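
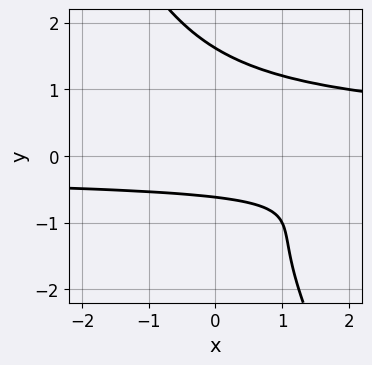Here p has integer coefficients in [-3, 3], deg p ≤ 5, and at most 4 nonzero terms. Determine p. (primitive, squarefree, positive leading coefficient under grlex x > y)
2*x*y^3 + y^4 - 3*y - 2

(a) deg p = 4.
(b) From the visible intercepts: it misses every integer gridline on the x-axis.
(c) Together with the visible shape, these determine p as stated.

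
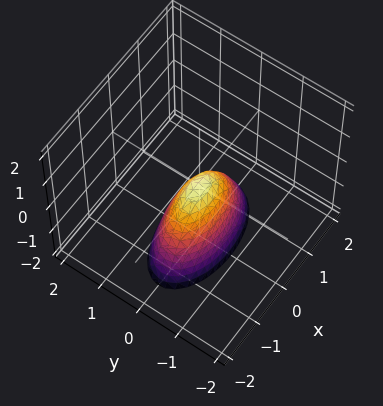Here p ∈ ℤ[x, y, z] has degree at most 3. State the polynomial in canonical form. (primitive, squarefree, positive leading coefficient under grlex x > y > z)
First, deg p = 2. A single bowl opening along one axis; a quadric.
Next, symmetries: it's symmetric under y → −y, forcing even powers of y; the x ↦ −x reflection is a symmetry, so x appears only in even powers.
Then, from the axis intercepts and sections: one z-axis crossing is at z = 0; it crosses the y-axis at the gridline y = 0; it meets the x-axis at x = 0 (among the integer gridlines).
Finally, together with the visible shape, these determine p as stated.

x^2 + 3*y^2 + z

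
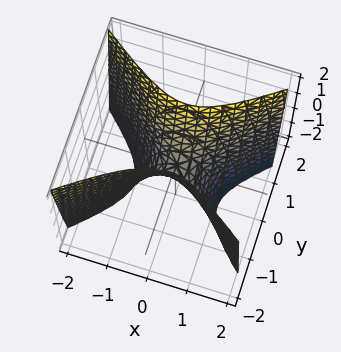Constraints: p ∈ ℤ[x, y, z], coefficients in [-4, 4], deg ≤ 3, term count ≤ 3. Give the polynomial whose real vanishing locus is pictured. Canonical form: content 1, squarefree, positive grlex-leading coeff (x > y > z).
2*x^2 - 3*y^2 + z

1. deg p = 2. A saddle surface; a quadric.
2. Symmetries: mirror symmetry y ↦ −y ⇒ only even powers of y; mirror symmetry x ↦ −x ⇒ only even powers of x.
3. From the axis intercepts and sections: it meets the y-axis at y = 0 (among the integer gridlines); it meets the x-axis at x = 0 (among the integer gridlines).
4. Putting this together gives p.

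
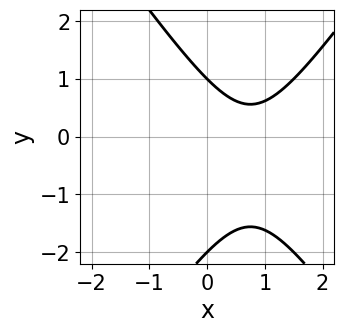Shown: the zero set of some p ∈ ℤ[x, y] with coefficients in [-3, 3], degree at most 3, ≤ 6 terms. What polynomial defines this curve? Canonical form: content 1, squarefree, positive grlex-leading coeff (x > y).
Degree: no degree-1 curve has this shape, so deg p = 2.
Observable constraints: the curve avoids every integer x-axis point in the box; the y-axis gridline crossings are at y ∈ {-2, 1}.
These observations pin down the coefficients.

2*x^2 - y^2 - 3*x - y + 2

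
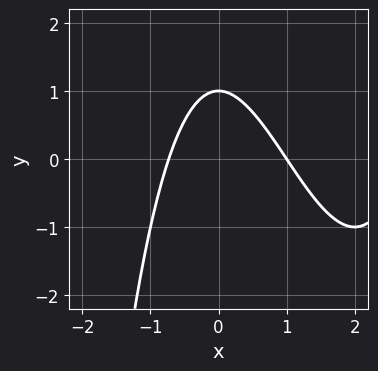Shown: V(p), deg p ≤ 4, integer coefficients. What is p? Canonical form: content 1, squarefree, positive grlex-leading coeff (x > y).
The degree is 3 — a generic line meets the curve in up to 3 points.
Reading off the gridlines: it meets the y-axis at y = 1 (among the integer gridlines); it meets the x-axis at x = 1 (among the integer gridlines).
The integer polynomial consistent with all of this is the stated p.

x^3 - 3*x^2 - 2*y + 2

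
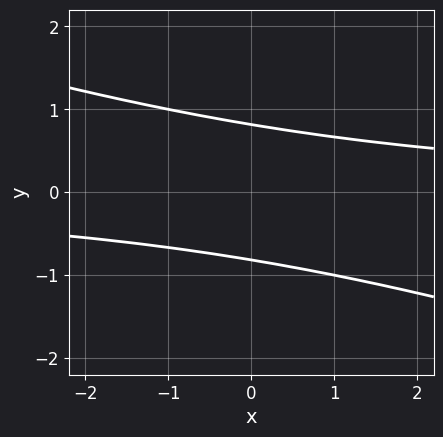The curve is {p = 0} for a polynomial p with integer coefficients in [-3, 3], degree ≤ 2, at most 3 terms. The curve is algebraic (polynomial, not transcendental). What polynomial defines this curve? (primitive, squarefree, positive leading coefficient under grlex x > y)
x*y + 3*y^2 - 2

Degree: a generic line meets the curve in up to 2 points, so deg p = 2.
Checking where it meets the axes: it misses every integer gridline on the x-axis.
Putting this together gives p.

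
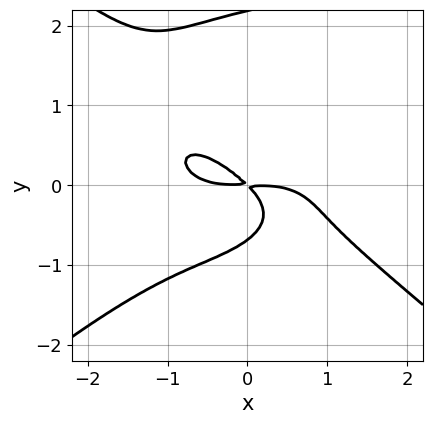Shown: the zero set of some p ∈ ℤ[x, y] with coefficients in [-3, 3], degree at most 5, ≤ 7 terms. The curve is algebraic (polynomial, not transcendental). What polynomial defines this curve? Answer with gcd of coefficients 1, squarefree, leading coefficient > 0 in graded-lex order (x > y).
(a) Degree: a generic line meets the curve in up to 4 points, so deg p = 4.
(b) Solving for integer coefficients yields p as stated.

x^4 - 2*y^4 + 3*y^3 + 3*x*y + 3*y^2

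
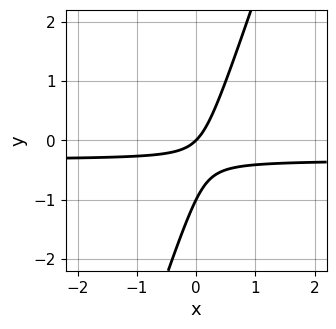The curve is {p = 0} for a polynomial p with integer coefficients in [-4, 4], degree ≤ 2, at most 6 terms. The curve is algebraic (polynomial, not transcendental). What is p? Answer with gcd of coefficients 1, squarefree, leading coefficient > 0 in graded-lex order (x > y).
(a) Degree: the shape is more complex than any degree-1 curve, so deg p = 2.
(b) Against the integer gridlines: it meets the x-axis at x = 0 (among the integer gridlines); among the integer gridlines, it crosses the y-axis at y ∈ {-1, 0}.
(c) Solving for integer coefficients yields p as stated.

3*x*y - y^2 + x - y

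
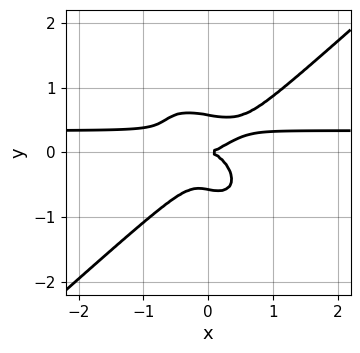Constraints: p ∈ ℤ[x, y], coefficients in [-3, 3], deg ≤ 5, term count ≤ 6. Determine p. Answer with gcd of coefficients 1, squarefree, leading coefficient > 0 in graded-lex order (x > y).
The degree is 4 — no degree-3 curve has this shape.
From the axis intercepts and sections: it meets the x-axis at x = 0 (among the integer gridlines); one y-axis crossing is at y = 0.
These observations pin down the coefficients.

3*x^3*y - x*y^3 - 3*y^4 - x^3 + y^2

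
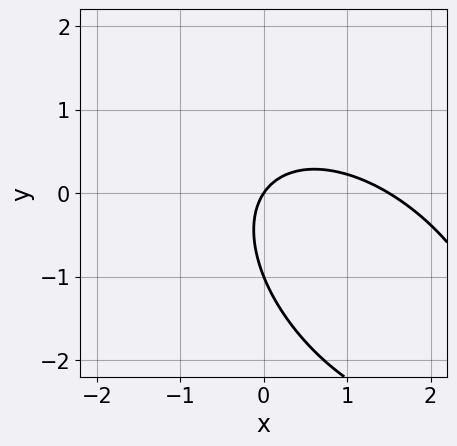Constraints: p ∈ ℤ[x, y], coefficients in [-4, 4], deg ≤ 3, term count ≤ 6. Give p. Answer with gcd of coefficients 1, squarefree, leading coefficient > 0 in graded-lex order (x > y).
The degree is 2 — a generic line meets the curve in up to 2 points.
From the visible intercepts: the y-axis gridline crossings are at y ∈ {-1, 0}; it crosses the x-axis at the gridline x = 0.
Putting this together gives p.

2*x^2 + 2*x*y + 2*y^2 - 3*x + 2*y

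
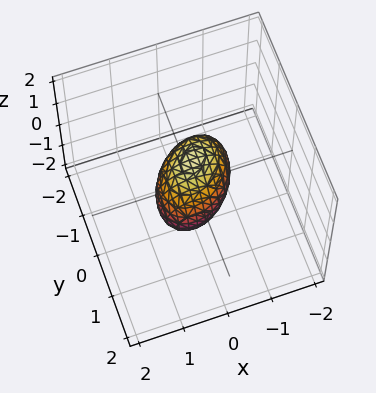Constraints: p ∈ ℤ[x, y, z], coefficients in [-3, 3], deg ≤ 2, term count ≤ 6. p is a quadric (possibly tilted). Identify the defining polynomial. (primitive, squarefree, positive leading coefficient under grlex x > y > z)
3*x^2 - 2*x*y + 3*y^2 + y*z + 3*z^2 - 2

deg p = 2. A generic line meets the surface in up to 2 points.
Putting this together gives p.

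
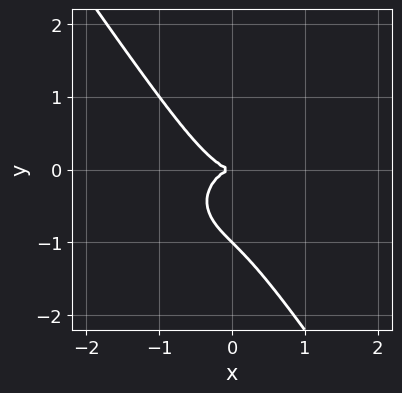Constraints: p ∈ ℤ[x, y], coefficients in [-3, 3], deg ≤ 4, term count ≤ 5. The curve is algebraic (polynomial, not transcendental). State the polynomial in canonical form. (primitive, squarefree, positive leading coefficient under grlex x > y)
1. The degree is 3 — no degree-2 curve has this shape.
2. From the visible intercepts: the y-axis gridline crossings are at y ∈ {-1, 0}; one x-axis crossing is at x = 0.
3. Putting this together gives p.

x^3 + x*y^2 + y^3 + y^2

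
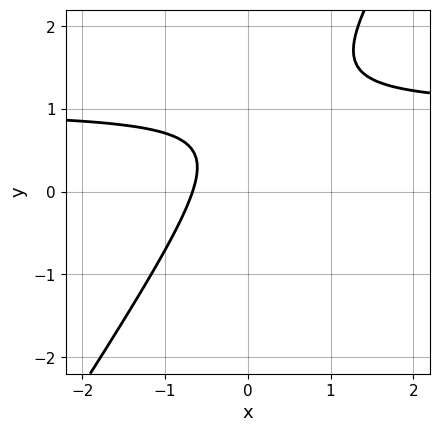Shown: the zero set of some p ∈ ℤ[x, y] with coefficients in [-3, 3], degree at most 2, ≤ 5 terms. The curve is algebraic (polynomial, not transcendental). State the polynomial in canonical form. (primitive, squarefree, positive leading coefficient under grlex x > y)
3*x*y - 2*y^2 - 3*x + 3*y - 2

1. The degree is 2 — a generic line meets the curve in up to 2 points.
2. Observable constraints: the curve avoids every integer y-axis point in the box.
3. Matching integer coefficients to the picture gives p.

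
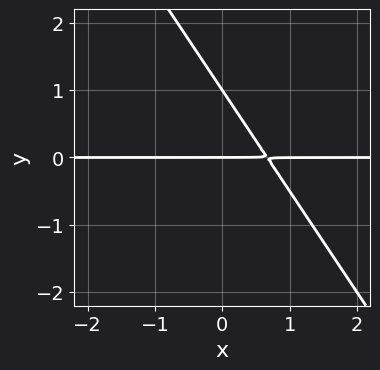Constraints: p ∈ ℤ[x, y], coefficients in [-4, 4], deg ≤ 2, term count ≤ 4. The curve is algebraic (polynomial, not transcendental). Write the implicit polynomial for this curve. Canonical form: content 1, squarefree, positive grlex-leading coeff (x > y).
3*x*y + 2*y^2 - 2*y

First, deg p = 2. A generic line meets the curve in up to 2 points.
Next, observable constraints: every point of the x-axis in the box is on the curve; among the integer gridlines, it crosses the y-axis at y ∈ {0, 1}.
Finally, these observations pin down the coefficients.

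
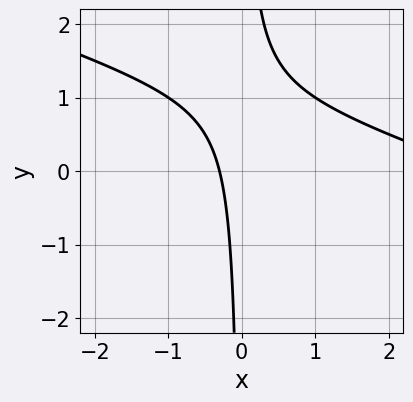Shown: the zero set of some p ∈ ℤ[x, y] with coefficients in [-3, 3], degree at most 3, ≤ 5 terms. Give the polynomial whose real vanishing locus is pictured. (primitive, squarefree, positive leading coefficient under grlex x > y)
x^2 + 3*x*y - 3*x - 1

(a) Degree: no degree-1 curve has this shape, so deg p = 2.
(b) Observable constraints: no y-intercept at any integer in the box.
(c) Together with the visible shape, these determine p as stated.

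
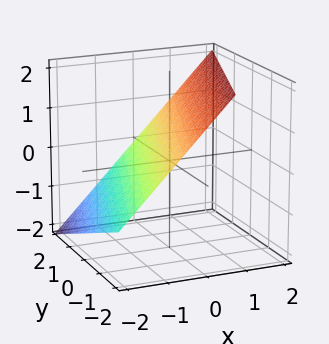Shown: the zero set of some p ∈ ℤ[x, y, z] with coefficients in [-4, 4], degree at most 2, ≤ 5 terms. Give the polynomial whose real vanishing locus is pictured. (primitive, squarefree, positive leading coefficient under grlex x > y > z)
3*x - y - 3*z + 2

The degree is 1 — the surface is flat (a plane).
Against the integer gridlines: it meets the y-axis at y = 2 (among the integer gridlines).
The integer polynomial consistent with all of this is the stated p.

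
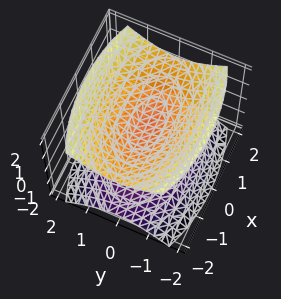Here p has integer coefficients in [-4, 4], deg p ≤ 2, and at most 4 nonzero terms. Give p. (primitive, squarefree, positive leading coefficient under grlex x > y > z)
1. I count 2 distinct pieces. They look like related sheets of one shape, so recover p as a whole.
2. The degree is 2 — two sheets facing apart; a quadric.
3. Symmetries: mirror symmetry z ↦ −z ⇒ only even powers of z; mirror symmetry y ↦ −y ⇒ only even powers of y; the x ↦ −x reflection is a symmetry, so x appears only in even powers.
4. From the axis intercepts and sections: the surface avoids every integer x-axis point in the box; the surface avoids every integer y-axis point in the box.
5. Solving for integer coefficients yields p as stated.

x^2 + 3*y^2 - 3*z^2 + 1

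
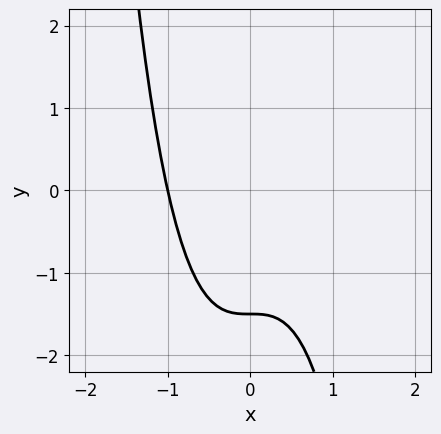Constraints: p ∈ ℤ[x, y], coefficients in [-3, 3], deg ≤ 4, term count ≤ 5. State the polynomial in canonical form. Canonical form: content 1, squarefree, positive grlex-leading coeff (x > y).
3*x^3 + 2*y + 3

Degree: the shape is more complex than any degree-2 curve, so deg p = 3.
Reading off the gridlines: it meets the x-axis at x = -1 (among the integer gridlines).
Putting this together gives p.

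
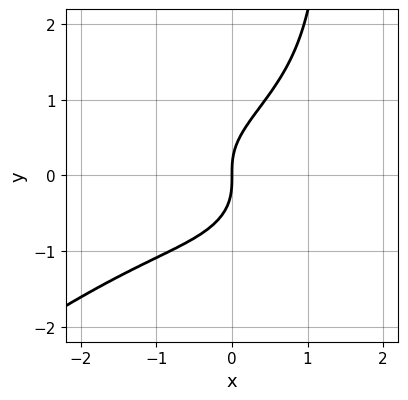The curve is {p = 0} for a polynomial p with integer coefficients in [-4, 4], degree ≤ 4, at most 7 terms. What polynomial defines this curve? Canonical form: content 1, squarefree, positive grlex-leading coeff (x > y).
x^3*y - 2*x*y^3 - 2*x*y^2 + 3*y^3 - 3*x

(a) deg p = 4. A generic line meets the curve in up to 4 points.
(b) Against the integer gridlines: it meets the y-axis at y = 0 (among the integer gridlines); it crosses the x-axis at the gridline x = 0.
(c) The integer polynomial consistent with all of this is the stated p.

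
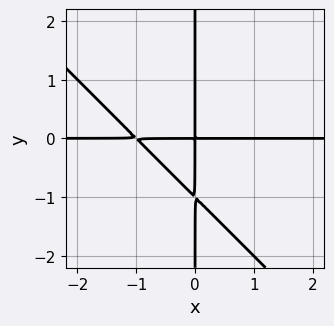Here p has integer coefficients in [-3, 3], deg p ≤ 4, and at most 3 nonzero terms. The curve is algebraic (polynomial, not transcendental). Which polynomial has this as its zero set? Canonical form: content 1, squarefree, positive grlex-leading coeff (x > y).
The degree is 3 — no degree-2 curve has this shape.
Checking where it meets the axes: the visible y-axis segment lies entirely on the curve; every point of the x-axis in the box is on the curve.
These observations pin down the coefficients.

x^2*y + x*y^2 + x*y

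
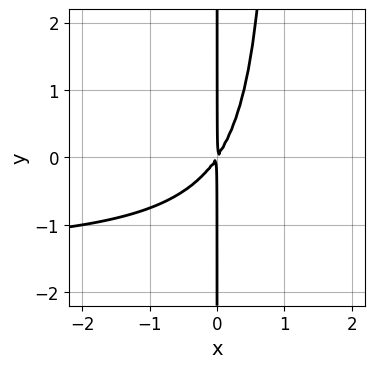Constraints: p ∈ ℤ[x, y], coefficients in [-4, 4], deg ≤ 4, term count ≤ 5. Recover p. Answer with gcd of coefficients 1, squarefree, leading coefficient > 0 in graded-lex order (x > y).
2*x^2*y + 3*x^2 - 2*x*y

First, degree: the shape is more complex than any degree-2 curve, so deg p = 3.
Next, against the integer gridlines: every point of the y-axis in the box is on the curve.
Finally, assembling these constraints gives the stated polynomial.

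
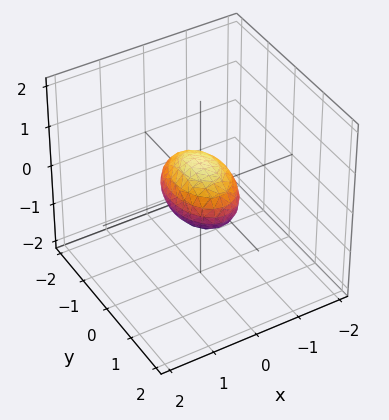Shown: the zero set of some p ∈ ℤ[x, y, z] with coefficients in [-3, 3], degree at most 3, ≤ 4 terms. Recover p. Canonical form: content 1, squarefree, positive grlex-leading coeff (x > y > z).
2*x^2 + y^2 + 2*z^2 - 1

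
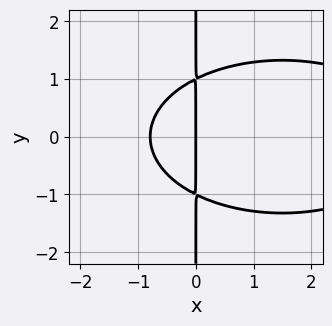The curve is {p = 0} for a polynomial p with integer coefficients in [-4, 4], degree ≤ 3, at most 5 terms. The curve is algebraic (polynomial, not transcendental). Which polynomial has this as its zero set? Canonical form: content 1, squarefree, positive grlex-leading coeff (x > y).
x^3 + 3*x*y^2 - 3*x^2 - 3*x

The degree is 3 — a generic line meets the curve in up to 3 points.
Symmetries: it's symmetric under y → −y, forcing even powers of y.
Checking where it meets the axes: the visible y-axis segment lies entirely on the curve; it crosses the x-axis at the gridline x = 0.
Matching integer coefficients to the picture gives p.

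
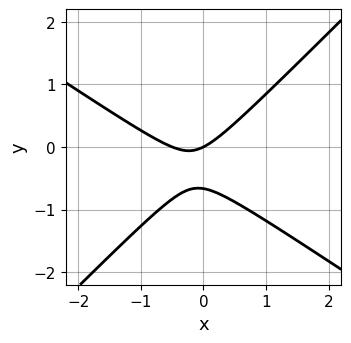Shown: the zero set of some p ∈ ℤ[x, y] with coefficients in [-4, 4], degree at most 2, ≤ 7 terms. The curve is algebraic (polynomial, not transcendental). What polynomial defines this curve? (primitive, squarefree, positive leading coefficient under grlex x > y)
2*x^2 + x*y - 3*y^2 + x - 2*y

The degree is 2 — no degree-1 curve has this shape.
Checking where it meets the axes: it crosses the y-axis at the gridline y = 0; it crosses the x-axis at the gridline x = 0.
Fitting integer coefficients to these (and the overall shape) gives p.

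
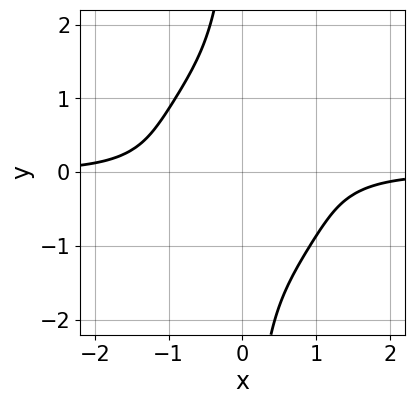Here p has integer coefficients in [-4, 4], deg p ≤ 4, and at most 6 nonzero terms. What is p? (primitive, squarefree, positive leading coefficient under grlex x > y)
First, the degree is 4 — the shape is more complex than any degree-3 curve.
Next, against the integer gridlines: it misses every integer gridline on the y-axis; the curve avoids every integer x-axis point in the box.
Finally, the integer polynomial consistent with all of this is the stated p.

3*x^3*y + 3*x*y^3 + 2*y^2 + 3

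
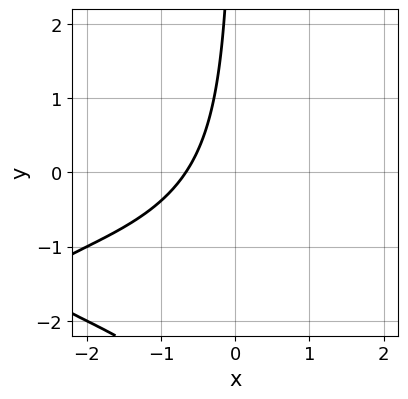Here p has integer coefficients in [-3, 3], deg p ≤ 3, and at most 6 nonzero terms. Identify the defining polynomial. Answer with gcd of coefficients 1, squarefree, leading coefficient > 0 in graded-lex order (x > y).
x*y^2 + 3*x*y + 3*x + 2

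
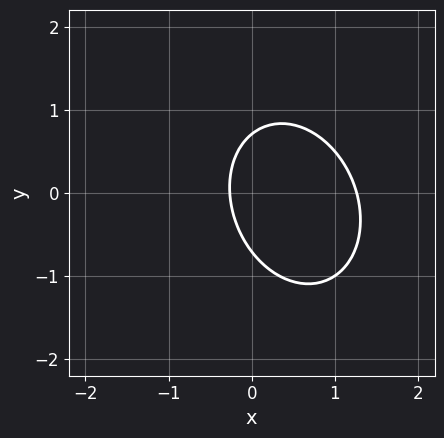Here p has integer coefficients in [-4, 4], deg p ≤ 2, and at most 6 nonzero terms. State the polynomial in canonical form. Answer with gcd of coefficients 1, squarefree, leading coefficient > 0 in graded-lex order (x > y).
(a) deg p = 2. A generic line meets the curve in up to 2 points.
(b) Matching integer coefficients to the picture gives p.

3*x^2 + x*y + 2*y^2 - 3*x - 1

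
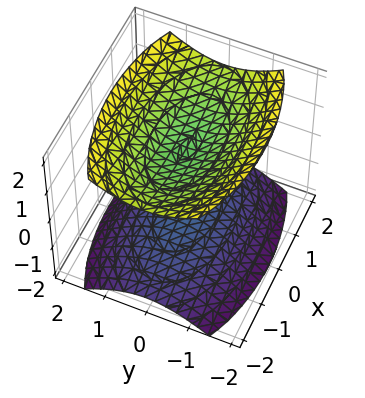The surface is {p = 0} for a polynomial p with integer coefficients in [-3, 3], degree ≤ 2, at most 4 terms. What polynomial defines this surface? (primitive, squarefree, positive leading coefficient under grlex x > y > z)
(a) I count 2 distinct pieces. They look like related sheets of one shape, so recover p as a whole.
(b) The degree is 2 — two separate bowl-shaped sheets opening away from each other; a quadric.
(c) Symmetries: mirror symmetry z ↦ −z ⇒ only even powers of z; mirror symmetry y ↦ −y ⇒ only even powers of y; the x ↦ −x reflection is a symmetry, so x appears only in even powers.
(d) From the axis intercepts and sections: no x-intercept at any integer in the box; the surface avoids every integer y-axis point in the box; the z-axis gridline crossings are at z ∈ {-1, 1}.
(e) Solving for integer coefficients yields p as stated.

x^2 + 3*y^2 - 3*z^2 + 3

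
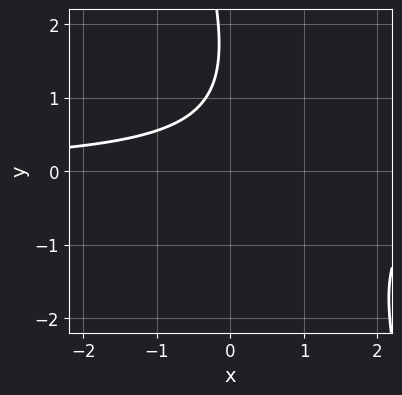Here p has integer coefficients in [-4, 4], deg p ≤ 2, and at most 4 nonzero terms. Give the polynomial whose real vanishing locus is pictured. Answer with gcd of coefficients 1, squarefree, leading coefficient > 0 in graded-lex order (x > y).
(a) deg p = 2.
(b) Observable constraints: the curve avoids every integer y-axis point in the box; it misses every integer gridline on the x-axis.
(c) The integer polynomial consistent with all of this is the stated p.

3*x*y + y^2 - 3*y + 3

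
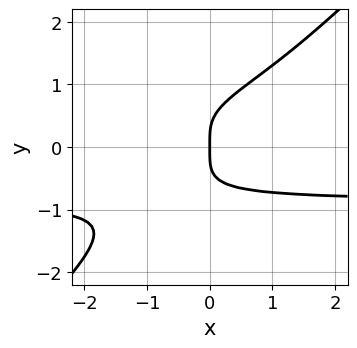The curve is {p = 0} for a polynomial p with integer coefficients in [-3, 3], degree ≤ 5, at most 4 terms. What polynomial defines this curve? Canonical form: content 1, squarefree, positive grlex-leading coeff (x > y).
3*x*y^3 - 3*y^4 + 2*x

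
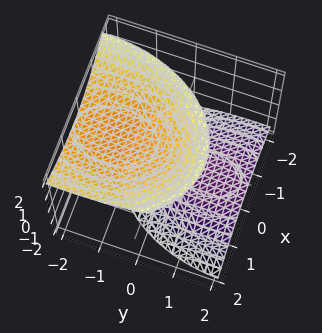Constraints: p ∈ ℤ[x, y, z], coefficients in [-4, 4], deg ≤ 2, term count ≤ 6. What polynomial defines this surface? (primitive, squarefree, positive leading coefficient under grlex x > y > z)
2*x^2 - x*z + y^2 + 2*y*z - 2*z^2 + 3

First, the picture has 2 separate pieces.
Then, the degree is 2 — the shape is more complex than any degree-1 surface.
Next, checking where it meets the axes: no x-intercept at any integer in the box; it misses every integer gridline on the y-axis.
Finally, the integer polynomial consistent with all of this is the stated p.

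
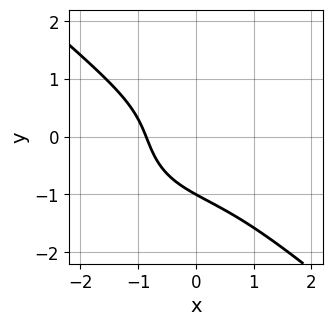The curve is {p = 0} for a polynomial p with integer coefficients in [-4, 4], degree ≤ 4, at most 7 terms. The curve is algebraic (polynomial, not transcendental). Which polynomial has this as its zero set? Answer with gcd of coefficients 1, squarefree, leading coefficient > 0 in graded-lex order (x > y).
2*x^3 + 3*y^3 - 3*x*y + 2*x + 3

(a) The degree is 3 — no degree-2 curve has this shape.
(b) Observable constraints: one y-axis crossing is at y = -1.
(c) The integer polynomial consistent with all of this is the stated p.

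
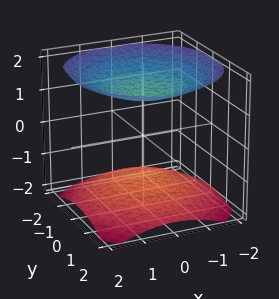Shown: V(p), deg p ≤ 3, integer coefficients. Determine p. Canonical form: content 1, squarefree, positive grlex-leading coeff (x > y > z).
x^2 + y^2 - 2*z^2 + 3

The picture has 2 separate pieces. Treating them together as one polynomial.
Degree: two separate bowl-shaped sheets opening away from each other; a quadric, so deg p = 2.
Symmetries: the z ↦ −z reflection is a symmetry, so z appears only in even powers; the z-axis is an axis of rotation, so x and y enter only as x² + y².
Checking where it meets the axes: no y-intercept at any integer in the box; no x-intercept at any integer in the box.
Matching integer coefficients to the picture gives p.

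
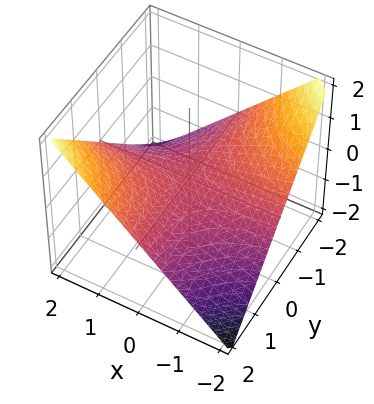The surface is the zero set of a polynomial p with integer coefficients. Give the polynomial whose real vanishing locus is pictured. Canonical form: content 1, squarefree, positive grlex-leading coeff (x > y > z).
x*y - 2*z

(a) Degree: a hyperbolic paraboloid; a quadric, so deg p = 2.
(b) Checking where it meets the axes: it crosses the z-axis at the gridline z = 0; the visible x-axis segment lies entirely on the surface.
(c) Matching integer coefficients to the picture gives p.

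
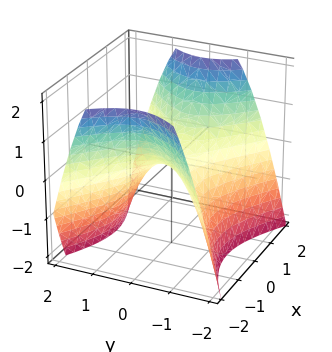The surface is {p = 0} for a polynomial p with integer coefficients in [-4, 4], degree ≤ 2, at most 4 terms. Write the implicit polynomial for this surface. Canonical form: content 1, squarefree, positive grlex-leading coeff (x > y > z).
(a) The degree is 2 — a hyperbolic paraboloid; a quadric.
(b) Symmetries: mirror symmetry y ↦ −y ⇒ only even powers of y; mirror symmetry x ↦ −x ⇒ only even powers of x.
(c) Checking where it meets the axes: one y-axis crossing is at y = 0; one x-axis crossing is at x = 0; it meets the z-axis at z = 0 (among the integer gridlines).
(d) Assembling these constraints gives the stated polynomial.

2*x^2 - 3*y^2 - 3*z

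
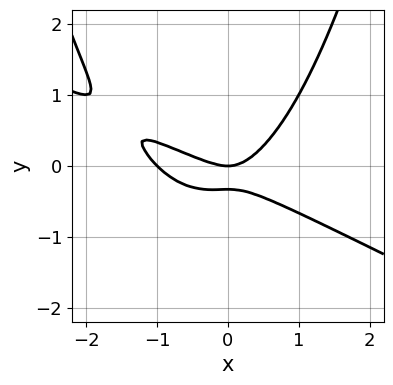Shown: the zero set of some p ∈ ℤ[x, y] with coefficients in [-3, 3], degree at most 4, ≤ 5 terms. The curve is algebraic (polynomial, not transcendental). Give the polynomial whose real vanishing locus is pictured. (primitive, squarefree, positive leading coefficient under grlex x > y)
deg p = 3. The shape is more complex than any degree-2 curve.
From the axis intercepts and sections: it meets the y-axis at y = 0 (among the integer gridlines); among the integer gridlines, it crosses the x-axis at x ∈ {-1, 0}.
The integer polynomial consistent with all of this is the stated p.

x^3 + 2*x^2*y + x^2 - 3*y^2 - y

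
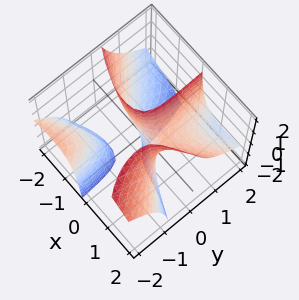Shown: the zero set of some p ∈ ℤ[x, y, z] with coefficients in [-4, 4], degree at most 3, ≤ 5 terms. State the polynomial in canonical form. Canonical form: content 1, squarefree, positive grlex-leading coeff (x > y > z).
There are 2 components.
deg p = 3.
Observable constraints: every point of the z-axis in the box is on the surface; it meets the y-axis at y = 0 (among the integer gridlines); it meets the x-axis at x = 0 (among the integer gridlines).
Together with the visible shape, these determine p as stated.

x^3 - 2*x*y^2 - 3*x*y*z - x*z + 2*y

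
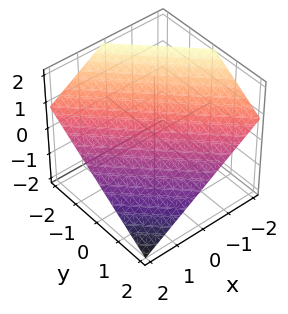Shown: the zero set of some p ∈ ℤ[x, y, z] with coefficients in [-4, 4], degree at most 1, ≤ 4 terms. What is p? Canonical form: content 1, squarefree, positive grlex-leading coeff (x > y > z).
2*x + 2*y + 3*z - 2

The degree is 1 — the surface is flat (a plane).
Checking where it meets the axes: it crosses the y-axis at the gridline y = 1; it meets the x-axis at x = 1 (among the integer gridlines).
Matching integer coefficients to the picture gives p.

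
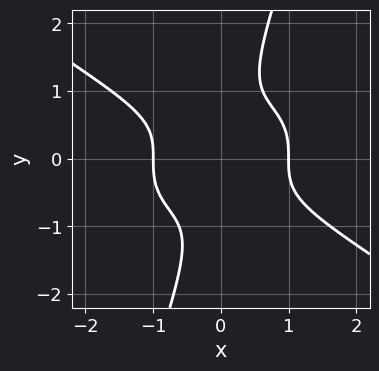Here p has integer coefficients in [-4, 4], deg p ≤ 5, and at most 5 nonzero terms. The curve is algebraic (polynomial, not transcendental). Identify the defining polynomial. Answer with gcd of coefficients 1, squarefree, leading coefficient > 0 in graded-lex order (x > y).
First, deg p = 4.
Then, from the visible intercepts: no y-intercept at any integer in the box; the x-axis gridline crossings are at x ∈ {-1, 1}.
Finally, together with the visible shape, these determine p as stated.

x^4 + 3*x*y^3 - y^4 - 1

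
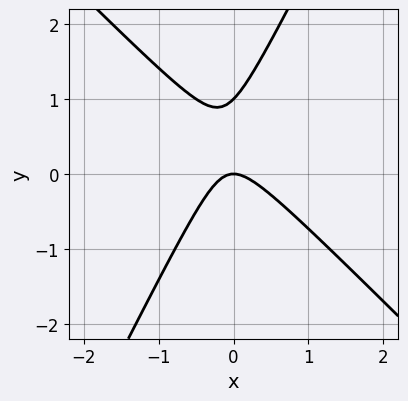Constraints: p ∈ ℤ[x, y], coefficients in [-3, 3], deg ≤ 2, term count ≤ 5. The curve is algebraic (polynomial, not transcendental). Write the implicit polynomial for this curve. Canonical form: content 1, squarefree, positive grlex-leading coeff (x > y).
1. The degree is 2 — a generic line meets the curve in up to 2 points.
2. Observable constraints: it crosses the x-axis at the gridline x = 0; among the integer gridlines, it crosses the y-axis at y ∈ {0, 1}.
3. The integer polynomial consistent with all of this is the stated p.

2*x^2 + x*y - y^2 + y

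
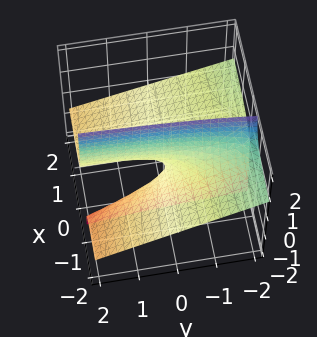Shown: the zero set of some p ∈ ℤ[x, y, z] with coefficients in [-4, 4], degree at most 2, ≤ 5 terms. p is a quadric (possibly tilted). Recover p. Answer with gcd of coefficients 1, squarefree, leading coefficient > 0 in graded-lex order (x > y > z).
x*y + 3*x*z + z

(a) Degree: a generic line meets the surface in up to 2 points, so deg p = 2.
(b) Observable constraints: one z-axis crossing is at z = 0; the visible y-axis segment lies entirely on the surface.
(c) Assembling these constraints gives the stated polynomial. Check: (1, 0, 0) on the x-axis lies on the surface, and p(1, 0, 0) = 0. ✓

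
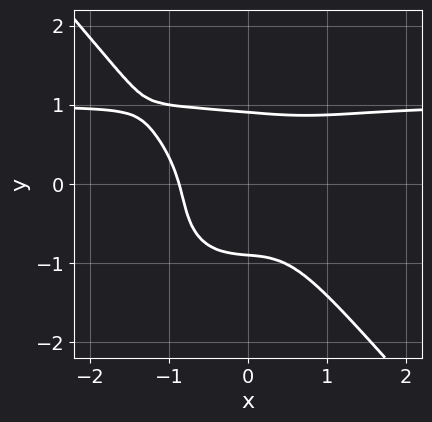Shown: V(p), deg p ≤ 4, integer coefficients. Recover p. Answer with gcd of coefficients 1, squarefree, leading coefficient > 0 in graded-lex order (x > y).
(a) Degree: no degree-3 curve has this shape, so deg p = 4.
(b) Solving for integer coefficients yields p as stated.

3*x^3*y + x*y^3 + 3*y^4 - 3*x^3 - 2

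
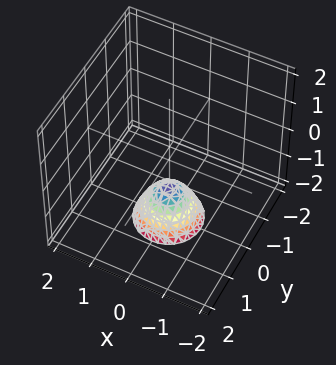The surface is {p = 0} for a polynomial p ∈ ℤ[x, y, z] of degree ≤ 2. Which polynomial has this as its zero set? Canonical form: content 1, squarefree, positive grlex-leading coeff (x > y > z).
3*x^2 + 3*y^2 + 2*z + 2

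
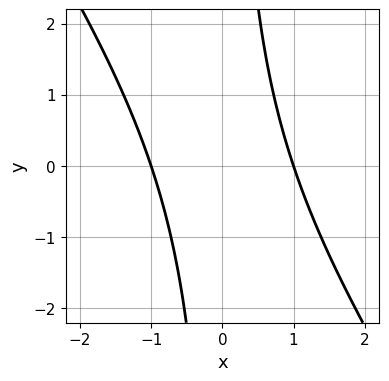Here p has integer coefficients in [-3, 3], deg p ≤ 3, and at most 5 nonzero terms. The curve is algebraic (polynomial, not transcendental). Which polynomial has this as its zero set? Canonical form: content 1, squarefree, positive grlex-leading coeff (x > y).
First, the degree is 2 — the shape is more complex than any degree-1 curve.
Next, observable constraints: the curve avoids every integer y-axis point in the box; the x-axis gridline crossings are at x ∈ {-1, 1}.
Finally, assembling these constraints gives the stated polynomial.

3*x^2 + 2*x*y - 3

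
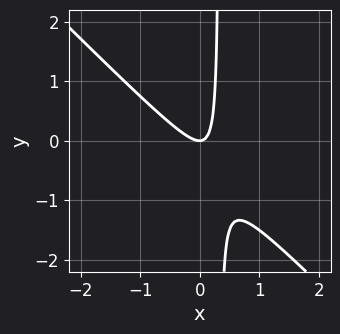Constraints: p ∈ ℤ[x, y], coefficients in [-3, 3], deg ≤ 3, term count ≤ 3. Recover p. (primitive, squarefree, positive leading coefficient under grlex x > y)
3*x^2 + 3*x*y - y

(a) Degree: no degree-1 curve has this shape, so deg p = 2.
(b) Against the integer gridlines: it meets the x-axis at x = 0 (among the integer gridlines); it meets the y-axis at y = 0 (among the integer gridlines).
(c) Solving for integer coefficients yields p as stated.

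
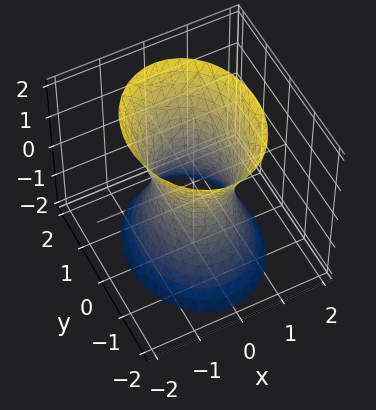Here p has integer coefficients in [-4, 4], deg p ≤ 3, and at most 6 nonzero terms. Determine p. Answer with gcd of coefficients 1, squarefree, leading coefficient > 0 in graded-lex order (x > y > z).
First, the degree is 2 — an hourglass — one-sheet hyperboloid; a quadric.
Next, symmetries: it's symmetric under z → −z, forcing even powers of z; the x ↦ −x reflection is a symmetry, so x appears only in even powers; the y ↦ −y reflection is a symmetry, so y appears only in even powers.
Then, from the axis intercepts and sections: the y-axis gridline crossings are at y ∈ {-1, 1}; no z-intercept at any integer in the box.
Finally, solving for integer coefficients yields p as stated.

3*x^2 + 2*y^2 - z^2 - 2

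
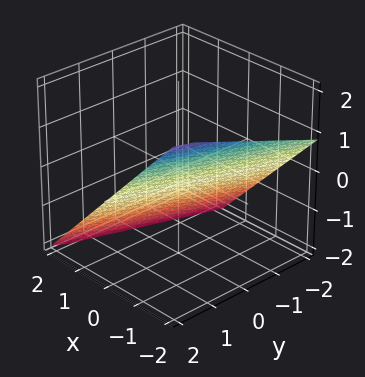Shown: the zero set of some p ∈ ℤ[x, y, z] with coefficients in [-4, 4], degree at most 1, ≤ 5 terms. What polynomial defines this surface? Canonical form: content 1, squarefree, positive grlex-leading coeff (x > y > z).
3*x - y + 3*z + 2

deg p = 1. The surface is flat (a plane).
Against the integer gridlines: it meets the y-axis at y = 2 (among the integer gridlines).
Putting this together gives p.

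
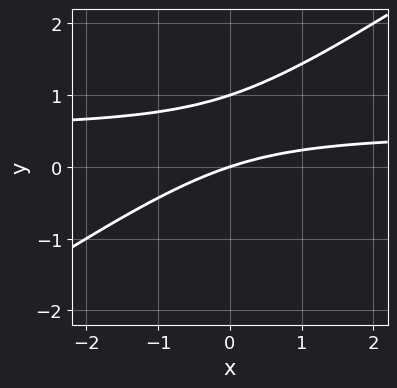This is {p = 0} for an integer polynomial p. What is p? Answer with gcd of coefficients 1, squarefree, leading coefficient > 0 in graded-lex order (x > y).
First, degree: the shape is more complex than any degree-1 curve, so deg p = 2.
Then, from the visible intercepts: the y-axis gridline crossings are at y ∈ {0, 1}; it crosses the x-axis at the gridline x = 0.
Finally, fitting integer coefficients to these (and the overall shape) gives p.

2*x*y - 3*y^2 - x + 3*y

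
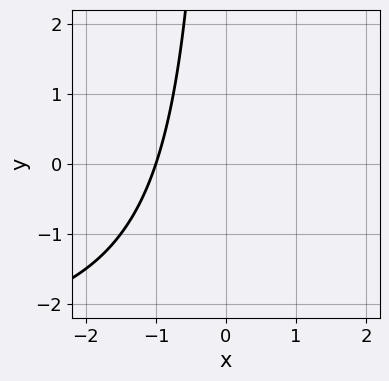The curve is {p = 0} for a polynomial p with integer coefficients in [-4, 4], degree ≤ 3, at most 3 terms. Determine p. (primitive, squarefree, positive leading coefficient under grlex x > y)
First, deg p = 2. A generic line meets the curve in up to 2 points.
Next, observable constraints: one x-axis crossing is at x = -1; it misses every integer gridline on the y-axis.
Finally, these observations pin down the coefficients.

x*y + 3*x + 3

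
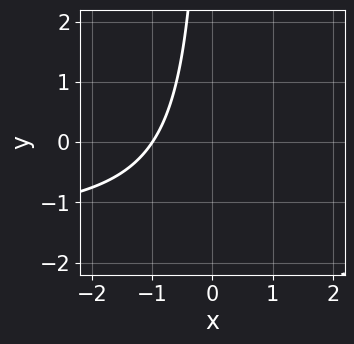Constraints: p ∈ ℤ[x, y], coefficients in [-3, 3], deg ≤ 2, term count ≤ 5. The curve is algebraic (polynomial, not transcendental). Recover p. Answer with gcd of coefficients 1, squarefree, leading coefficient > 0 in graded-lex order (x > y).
1. Degree: a generic line meets the curve in up to 2 points, so deg p = 2.
2. Checking where it meets the axes: one x-axis crossing is at x = -1; the curve avoids every integer y-axis point in the box.
3. Putting this together gives p.

2*x*y + 3*x + 3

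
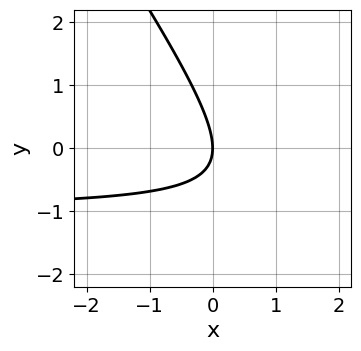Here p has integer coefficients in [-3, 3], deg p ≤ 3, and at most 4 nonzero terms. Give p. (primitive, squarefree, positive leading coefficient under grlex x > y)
1. deg p = 2. The shape is more complex than any degree-1 curve.
2. From the axis intercepts and sections: it crosses the x-axis at the gridline x = 0; it meets the y-axis at y = 0 (among the integer gridlines).
3. Assembling these constraints gives the stated polynomial.

3*x*y + 2*y^2 + 3*x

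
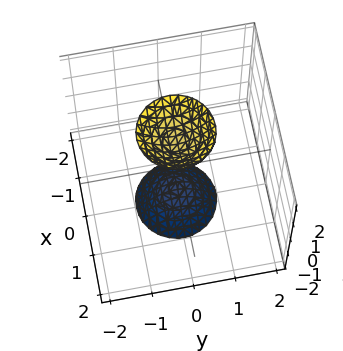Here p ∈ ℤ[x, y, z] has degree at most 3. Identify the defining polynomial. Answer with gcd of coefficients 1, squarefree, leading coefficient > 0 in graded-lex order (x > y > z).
3*x^2 + 3*y^2 - z^2 + 2

I count 2 distinct pieces. Treating them together as one polynomial.
Degree: two sheets facing apart; a quadric, so deg p = 2.
Symmetries: rotational symmetry about the z-axis ⇒ p depends on x, y only through x² + y²; mirror symmetry z ↦ −z ⇒ only even powers of z.
Reading off the gridlines: it misses every integer gridline on the x-axis; the surface avoids every integer y-axis point in the box; a circular section at z = -2 has radius between 0 and 1.
Putting this together gives p.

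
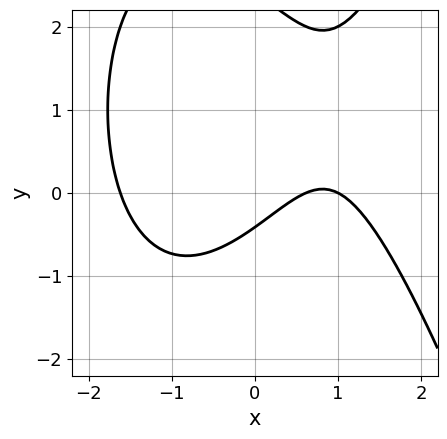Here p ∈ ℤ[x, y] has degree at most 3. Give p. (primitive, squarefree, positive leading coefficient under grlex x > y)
x^3 - y^2 - 2*x + 2*y + 1

deg p = 3. The shape is more complex than any degree-2 curve.
From the visible intercepts: one x-axis crossing is at x = 1.
Fitting integer coefficients to these (and the overall shape) gives p.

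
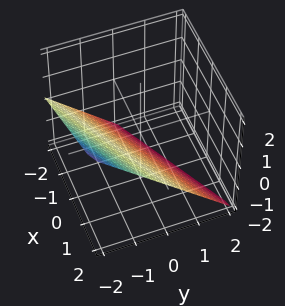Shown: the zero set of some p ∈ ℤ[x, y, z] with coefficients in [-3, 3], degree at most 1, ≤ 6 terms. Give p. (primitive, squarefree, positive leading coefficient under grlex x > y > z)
1. The degree is 1 — the surface is flat (a plane).
2. Observable constraints: one x-axis crossing is at x = 2; it crosses the y-axis at the gridline y = -1.
3. Putting this together gives p.

x - 2*y - 2*z - 2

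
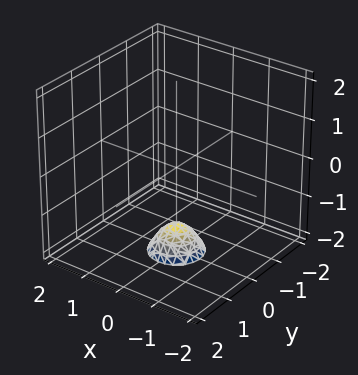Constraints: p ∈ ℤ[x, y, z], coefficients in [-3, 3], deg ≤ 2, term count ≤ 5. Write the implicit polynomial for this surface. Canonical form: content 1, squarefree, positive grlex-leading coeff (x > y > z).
3*x^2 + 3*y^2 + 2*z + 3

1. The degree is 2 — a generic line meets the surface in up to 2 points.
2. Symmetries: the z-axis is an axis of rotation, so x and y enter only as x² + y².
3. Reading off the gridlines: a circular section at z = -2 has radius between 0 and 1; the surface avoids every integer y-axis point in the box; it misses every integer gridline on the x-axis.
4. Assembling these constraints gives the stated polynomial.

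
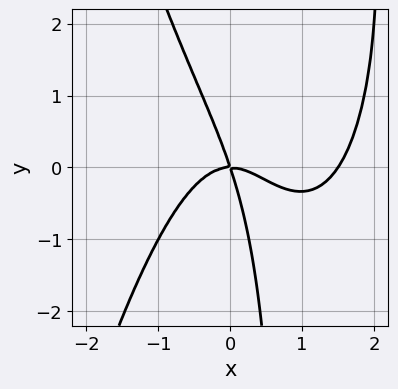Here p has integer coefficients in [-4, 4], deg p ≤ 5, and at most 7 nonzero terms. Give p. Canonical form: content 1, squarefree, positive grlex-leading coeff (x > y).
First, deg p = 4.
Then, from the visible intercepts: it crosses the y-axis at the gridline y = 0; it crosses the x-axis at the gridline x = 0.
Finally, solving for integer coefficients yields p as stated.

2*x^4 - 3*x^3 + x*y^2 - 3*x*y - y^2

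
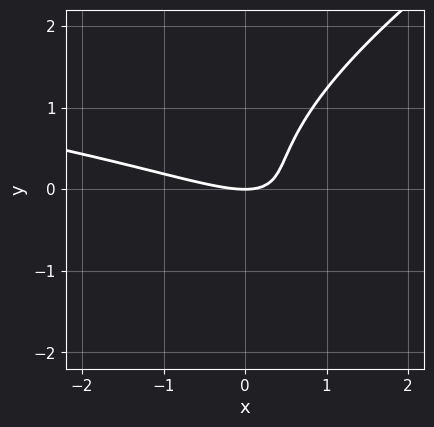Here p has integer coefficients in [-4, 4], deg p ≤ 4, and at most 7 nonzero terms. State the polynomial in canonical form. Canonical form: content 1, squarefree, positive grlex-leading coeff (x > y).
First, the degree is 3 — no degree-2 curve has this shape.
Next, against the integer gridlines: it crosses the x-axis at the gridline x = 0; it crosses the y-axis at the gridline y = 0.
Finally, these observations pin down the coefficients.

x*y^2 - 2*y^3 + x^2 + 3*x*y - 2*y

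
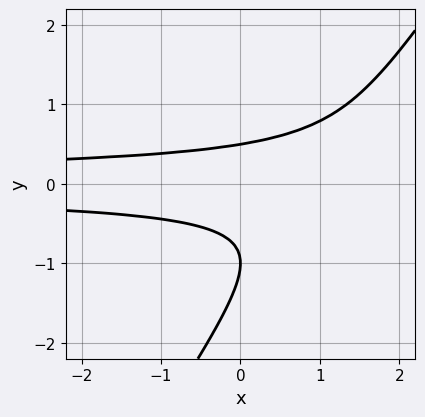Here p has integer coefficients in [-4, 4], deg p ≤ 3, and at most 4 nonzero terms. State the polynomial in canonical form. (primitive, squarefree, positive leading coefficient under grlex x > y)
3*x*y^2 - 2*y^3 - 3*y^2 + 1

1. deg p = 3. A generic line meets the curve in up to 3 points.
2. Reading off the gridlines: it crosses the y-axis at the gridline y = -1; the curve avoids every integer x-axis point in the box.
3. The integer polynomial consistent with all of this is the stated p.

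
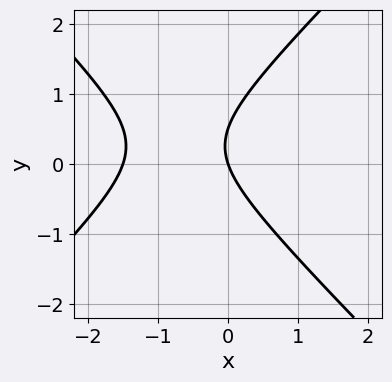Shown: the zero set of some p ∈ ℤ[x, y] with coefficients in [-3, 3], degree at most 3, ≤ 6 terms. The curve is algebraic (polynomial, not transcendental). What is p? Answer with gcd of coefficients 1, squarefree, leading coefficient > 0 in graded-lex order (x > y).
2*x^2 - 2*y^2 + 3*x + y

First, the degree is 2 — a generic line meets the curve in up to 2 points.
Then, reading off the gridlines: one x-axis crossing is at x = 0; it crosses the y-axis at the gridline y = 0.
Finally, fitting integer coefficients to these (and the overall shape) gives p.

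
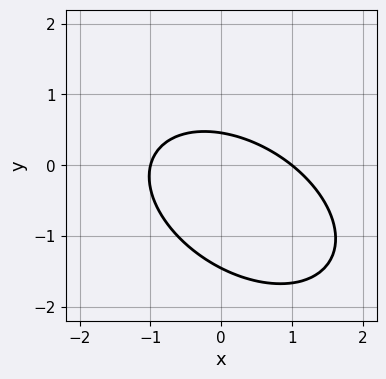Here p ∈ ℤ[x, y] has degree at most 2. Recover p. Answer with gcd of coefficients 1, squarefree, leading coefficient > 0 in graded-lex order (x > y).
2*x^2 + 2*x*y + 3*y^2 + 3*y - 2

(a) deg p = 2.
(b) Checking where it meets the axes: the x-axis gridline crossings are at x ∈ {-1, 1}.
(c) Together with the visible shape, these determine p as stated.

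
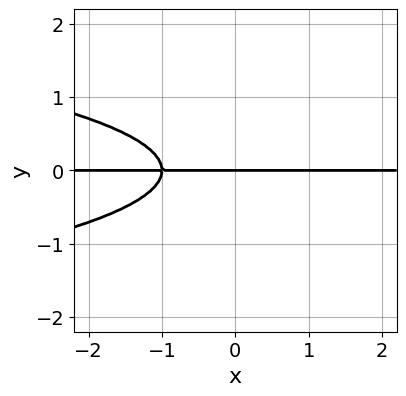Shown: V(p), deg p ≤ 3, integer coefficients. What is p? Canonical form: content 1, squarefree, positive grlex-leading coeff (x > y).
1. Degree: no degree-2 curve has this shape, so deg p = 3.
2. Against the integer gridlines: the visible x-axis segment lies entirely on the curve; one y-axis crossing is at y = 0.
3. Together with the visible shape, these determine p as stated.

2*y^3 + x*y + y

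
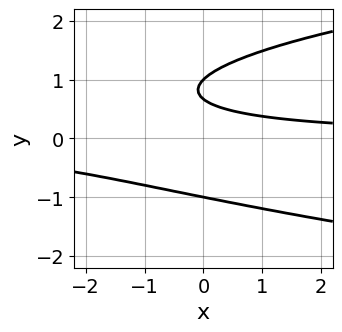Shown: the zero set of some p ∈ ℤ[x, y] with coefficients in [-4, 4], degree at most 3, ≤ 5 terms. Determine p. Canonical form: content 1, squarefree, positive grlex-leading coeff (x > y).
The degree is 3 — the shape is more complex than any degree-2 curve.
From the visible intercepts: the curve avoids every integer x-axis point in the box; among the integer gridlines, it crosses the y-axis at y ∈ {-1, 1}.
Together with the visible shape, these determine p as stated.

3*y^3 - 2*x*y - 2*y^2 - 3*y + 2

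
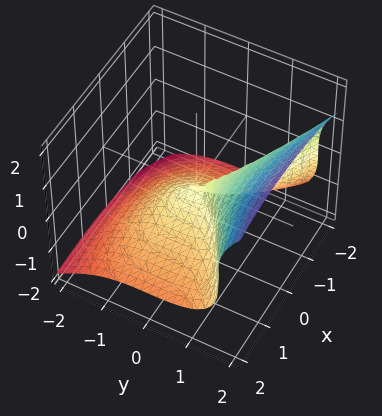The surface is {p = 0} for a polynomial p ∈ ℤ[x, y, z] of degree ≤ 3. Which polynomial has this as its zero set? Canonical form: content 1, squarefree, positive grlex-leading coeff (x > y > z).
x*z^2 + 2*y^3 - 3*z^3 - 2*x^2

1. The degree is 3 — a generic line meets the surface in up to 3 points.
2. From the axis intercepts and sections: one z-axis crossing is at z = 0; it crosses the x-axis at the gridline x = 0; it meets the y-axis at y = 0 (among the integer gridlines).
3. Matching integer coefficients to the picture gives p.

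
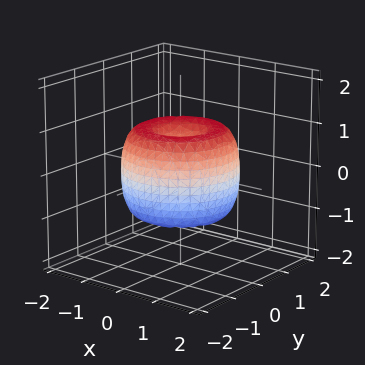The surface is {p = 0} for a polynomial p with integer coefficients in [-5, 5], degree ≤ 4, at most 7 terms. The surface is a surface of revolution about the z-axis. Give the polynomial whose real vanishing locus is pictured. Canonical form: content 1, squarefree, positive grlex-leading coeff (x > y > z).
First, degree: the shape is more complex than any degree-3 surface, so deg p = 4.
Then, symmetries: rotational symmetry about the z-axis ⇒ p depends on x, y only through x² + y².
Then, from the axis intercepts and sections: a circular section at z = -1 has radius between 0 and 1.
Finally, matching integer coefficients to the picture gives p.

2*x^4 + 4*x^2*y^2 + 2*y^4 - 3*x^2 - 3*y^2 + 2*z^2 - 1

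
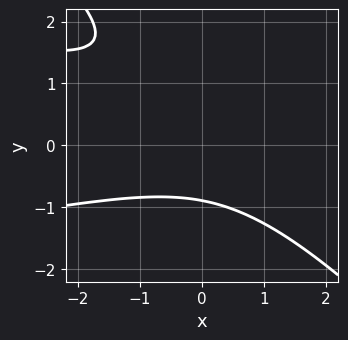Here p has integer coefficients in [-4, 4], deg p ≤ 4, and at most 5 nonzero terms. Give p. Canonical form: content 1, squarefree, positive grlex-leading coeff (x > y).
2*x*y^2 + 2*y^3 + x^2 - 2*y^2 + 3

(a) deg p = 3. No degree-2 curve has this shape.
(b) Reading off the gridlines: the curve avoids every integer x-axis point in the box.
(c) Solving for integer coefficients yields p as stated.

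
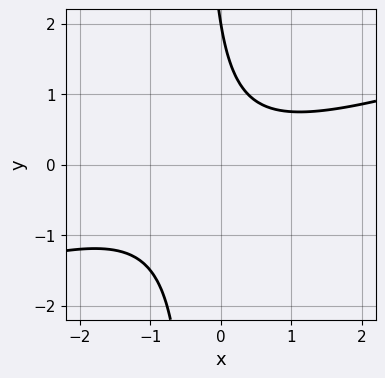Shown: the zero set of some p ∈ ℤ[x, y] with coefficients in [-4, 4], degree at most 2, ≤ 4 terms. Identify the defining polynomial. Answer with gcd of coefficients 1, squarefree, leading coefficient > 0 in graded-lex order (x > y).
x^2 - 3*x*y - y + 2

The degree is 2 — the shape is more complex than any degree-1 curve.
From the axis intercepts and sections: no x-intercept at any integer in the box; it crosses the y-axis at the gridline y = 2.
These observations pin down the coefficients.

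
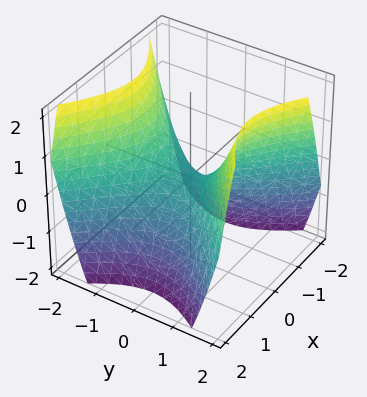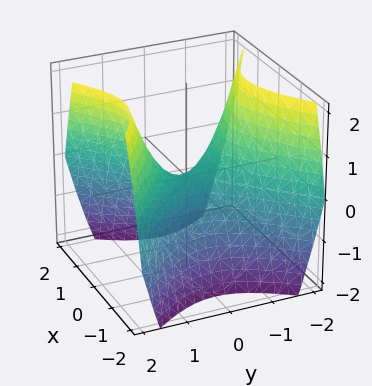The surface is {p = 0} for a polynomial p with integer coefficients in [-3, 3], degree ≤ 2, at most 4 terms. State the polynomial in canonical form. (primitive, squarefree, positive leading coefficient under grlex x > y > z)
x^2 - y^2 + z

First, degree: a saddle surface; a quadric, so deg p = 2.
Next, symmetries: it's symmetric under y → −y, forcing even powers of y; mirror symmetry x ↦ −x ⇒ only even powers of x.
Next, checking where it meets the axes: it meets the y-axis at y = 0 (among the integer gridlines); it meets the x-axis at x = 0 (among the integer gridlines); it crosses the z-axis at the gridline z = 0.
Finally, the integer polynomial consistent with all of this is the stated p.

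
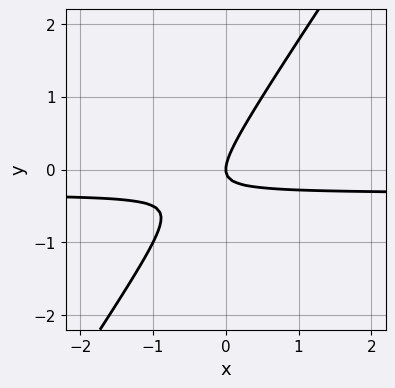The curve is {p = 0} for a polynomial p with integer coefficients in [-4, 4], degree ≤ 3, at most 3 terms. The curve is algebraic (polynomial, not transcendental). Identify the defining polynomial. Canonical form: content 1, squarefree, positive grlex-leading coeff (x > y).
3*x*y - 2*y^2 + x

First, the degree is 2 — the shape is more complex than any degree-1 curve.
Then, from the visible intercepts: it meets the y-axis at y = 0 (among the integer gridlines); it crosses the x-axis at the gridline x = 0.
Finally, the integer polynomial consistent with all of this is the stated p.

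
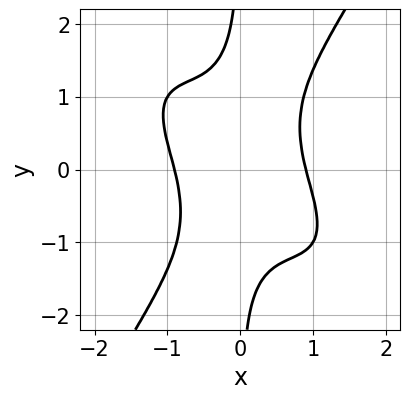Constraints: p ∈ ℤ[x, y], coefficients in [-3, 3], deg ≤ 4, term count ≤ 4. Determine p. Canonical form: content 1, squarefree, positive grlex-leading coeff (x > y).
3*x^4 + 3*x^3*y - 2*x*y^3 - 2

First, the degree is 4 — the shape is more complex than any degree-3 curve.
Next, observable constraints: no y-intercept at any integer in the box.
Finally, solving for integer coefficients yields p as stated.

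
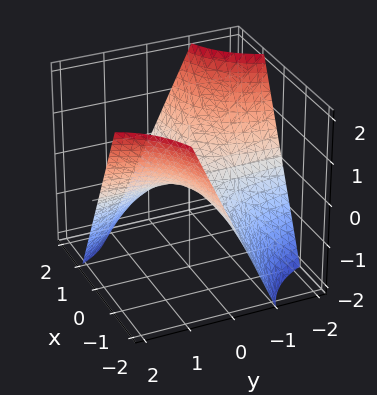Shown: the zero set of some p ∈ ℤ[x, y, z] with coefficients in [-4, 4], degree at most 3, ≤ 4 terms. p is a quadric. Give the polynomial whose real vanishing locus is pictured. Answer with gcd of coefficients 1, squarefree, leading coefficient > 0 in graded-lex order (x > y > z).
(a) Degree: a hyperbolic paraboloid; a quadric, so deg p = 2.
(b) From the visible intercepts: one z-axis crossing is at z = 0; every point of the x-axis in the box is on the surface; every point of the y-axis in the box is on the surface.
(c) Putting this together gives p.

x*y + z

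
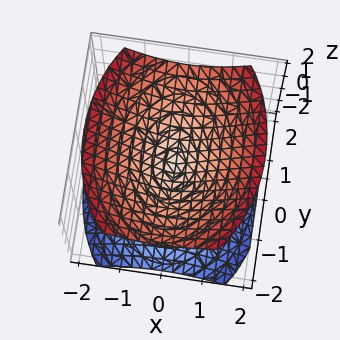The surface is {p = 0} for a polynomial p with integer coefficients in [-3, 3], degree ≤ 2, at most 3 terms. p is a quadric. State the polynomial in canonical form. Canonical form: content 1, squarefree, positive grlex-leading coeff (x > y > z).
2*x^2 + y^2 - 2*z^2

1. The picture has 2 separate pieces. They look like related sheets of one shape, so recover p as a whole.
2. The degree is 2 — a double cone through the origin; a quadric.
3. Symmetries: mirror symmetry y ↦ −y ⇒ only even powers of y; mirror symmetry z ↦ −z ⇒ only even powers of z; mirror symmetry x ↦ −x ⇒ only even powers of x.
4. Checking where it meets the axes: it crosses the x-axis at the gridline x = 0; it crosses the z-axis at the gridline z = 0; it crosses the y-axis at the gridline y = 0.
5. Solving for integer coefficients yields p as stated.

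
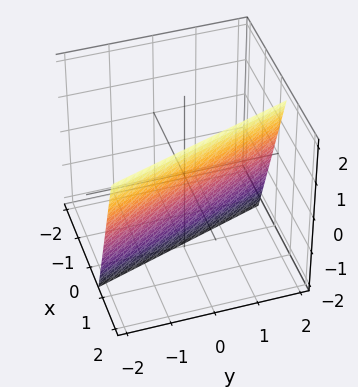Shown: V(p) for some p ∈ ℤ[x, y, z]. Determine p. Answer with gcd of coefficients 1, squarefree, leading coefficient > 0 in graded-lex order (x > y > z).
3*x + y - z - 2

First, degree: every cross-section is a straight line — this is a plane, so deg p = 1.
Then, observable constraints: one y-axis crossing is at y = 2; it meets the z-axis at z = -2 (among the integer gridlines).
Finally, matching integer coefficients to the picture gives p.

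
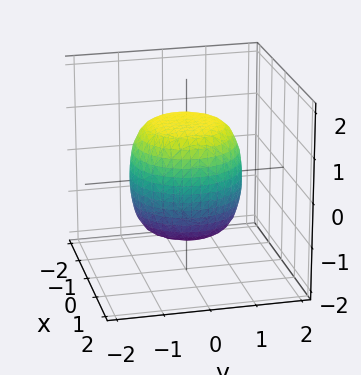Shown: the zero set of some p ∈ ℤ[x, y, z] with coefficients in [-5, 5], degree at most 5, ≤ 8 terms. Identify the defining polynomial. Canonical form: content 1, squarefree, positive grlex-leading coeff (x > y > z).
The degree is 4 — no degree-3 surface has this shape.
Symmetry: every cross-section ⟂ z is a circle, so x, y appear only via x² + y².
Against the integer gridlines: a circular section at z = -1 has radius exactly 1.
Solving for integer coefficients yields p as stated.

2*x^4 + 4*x^2*y^2 + 2*y^4 - x^2 - y^2 + 2*z^2 - 3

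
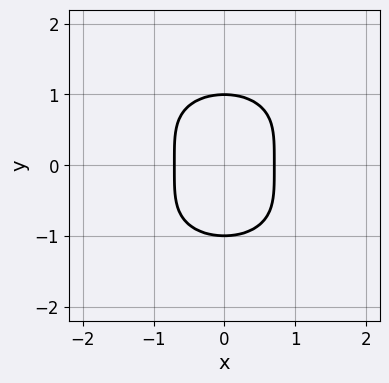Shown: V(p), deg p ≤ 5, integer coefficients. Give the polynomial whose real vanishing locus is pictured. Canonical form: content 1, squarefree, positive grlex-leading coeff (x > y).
y^4 + 2*x^2 - 1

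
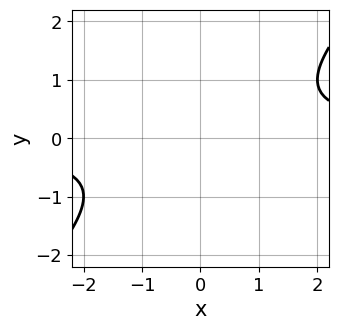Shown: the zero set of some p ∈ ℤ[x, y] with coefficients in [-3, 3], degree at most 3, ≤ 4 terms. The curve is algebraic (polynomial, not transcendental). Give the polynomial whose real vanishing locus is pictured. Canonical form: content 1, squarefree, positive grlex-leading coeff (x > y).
x*y - y^2 - 1

(a) Degree: the shape is more complex than any degree-1 curve, so deg p = 2.
(b) Observable constraints: no y-intercept at any integer in the box; no x-intercept at any integer in the box.
(c) Putting this together gives p.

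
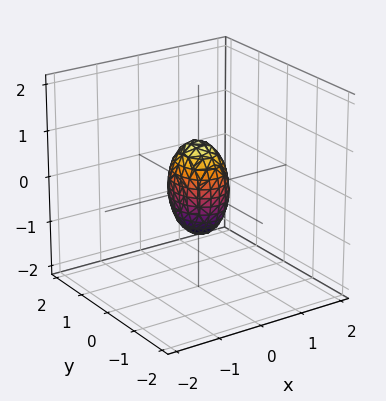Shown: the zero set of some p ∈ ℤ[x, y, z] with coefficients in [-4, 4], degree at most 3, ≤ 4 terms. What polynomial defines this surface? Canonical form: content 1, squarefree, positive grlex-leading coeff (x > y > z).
3*x^2 + 2*y^2 + z^2 - 1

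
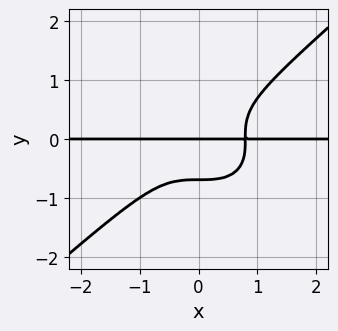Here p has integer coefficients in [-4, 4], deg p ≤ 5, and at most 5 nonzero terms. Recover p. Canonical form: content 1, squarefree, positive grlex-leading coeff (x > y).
(a) The degree is 4 — the shape is more complex than any degree-3 curve.
(b) Checking where it meets the axes: it meets the y-axis at y = 0 (among the integer gridlines); the visible x-axis segment lies entirely on the curve.
(c) Assembling these constraints gives the stated polynomial.

2*x^3*y - 3*y^4 - y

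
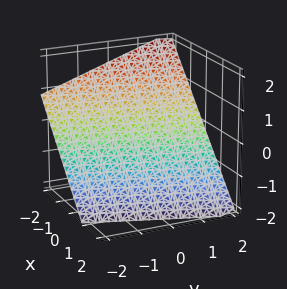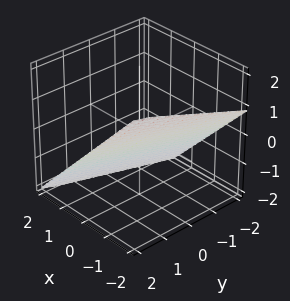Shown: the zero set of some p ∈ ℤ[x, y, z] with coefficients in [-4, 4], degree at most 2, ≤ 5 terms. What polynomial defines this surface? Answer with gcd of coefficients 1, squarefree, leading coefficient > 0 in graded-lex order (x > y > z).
First, the degree is 1 — every cross-section is a straight line — this is a plane.
Then, from the axis intercepts and sections: it crosses the y-axis at the gridline y = 2.
Finally, matching integer coefficients to the picture gives p.

3*x - y + 3*z + 2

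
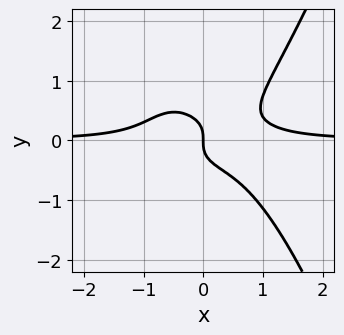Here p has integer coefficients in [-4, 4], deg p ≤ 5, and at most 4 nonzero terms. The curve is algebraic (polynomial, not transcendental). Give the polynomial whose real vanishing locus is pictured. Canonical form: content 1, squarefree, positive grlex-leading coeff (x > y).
3*x^3*y - 3*y^3 - x

1. Degree: a generic line meets the curve in up to 4 points, so deg p = 4.
2. Reading off the gridlines: it crosses the x-axis at the gridline x = 0; it crosses the y-axis at the gridline y = 0.
3. Putting this together gives p.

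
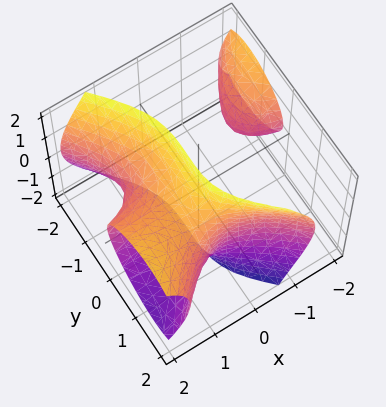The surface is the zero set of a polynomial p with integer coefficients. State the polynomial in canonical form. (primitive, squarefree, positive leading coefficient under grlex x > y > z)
3*x^2*y - 3*x*z^2 - 2*y^3 + 3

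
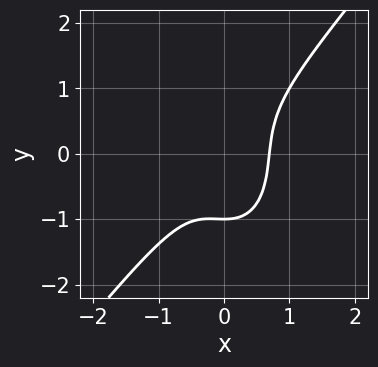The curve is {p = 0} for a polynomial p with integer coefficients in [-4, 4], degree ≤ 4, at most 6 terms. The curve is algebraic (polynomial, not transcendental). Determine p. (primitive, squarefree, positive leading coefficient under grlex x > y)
3*x^3 - x^2*y - y^3 - 1

First, deg p = 3. The shape is more complex than any degree-2 curve.
Then, checking where it meets the axes: it crosses the y-axis at the gridline y = -1.
Finally, assembling these constraints gives the stated polynomial.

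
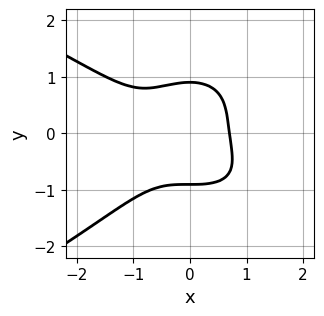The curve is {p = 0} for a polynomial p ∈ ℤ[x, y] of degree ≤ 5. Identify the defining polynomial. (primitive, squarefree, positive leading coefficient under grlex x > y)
1. The degree is 4 — no degree-3 curve has this shape.
2. Putting this together gives p.

3*y^4 + 3*x^3 + 2*x^2*y + 2*x^2 - 2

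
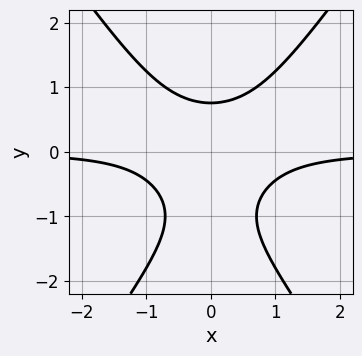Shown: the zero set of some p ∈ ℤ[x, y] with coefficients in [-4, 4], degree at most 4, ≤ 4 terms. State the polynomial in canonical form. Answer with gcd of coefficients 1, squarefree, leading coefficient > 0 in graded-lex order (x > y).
2*x^2*y - y^3 - y^2 + 1

Degree: a generic line meets the curve in up to 3 points, so deg p = 3.
Symmetries: the x ↦ −x reflection is a symmetry, so x appears only in even powers.
Against the integer gridlines: the curve avoids every integer x-axis point in the box.
These observations pin down the coefficients.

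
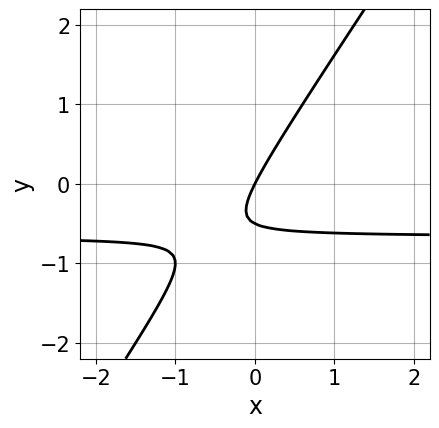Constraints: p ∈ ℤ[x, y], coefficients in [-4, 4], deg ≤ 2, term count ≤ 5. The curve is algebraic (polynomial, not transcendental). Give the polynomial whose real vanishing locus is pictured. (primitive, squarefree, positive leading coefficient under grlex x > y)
3*x*y - 2*y^2 + 2*x - y

(a) The degree is 2 — the shape is more complex than any degree-1 curve.
(b) Reading off the gridlines: it crosses the y-axis at the gridline y = 0; one x-axis crossing is at x = 0.
(c) Together with the visible shape, these determine p as stated.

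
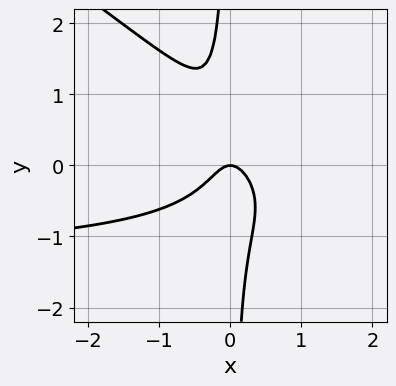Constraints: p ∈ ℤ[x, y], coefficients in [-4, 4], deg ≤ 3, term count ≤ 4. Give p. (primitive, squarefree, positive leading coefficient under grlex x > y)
2*x^2*y + 3*x*y^2 + 3*x^2 + y

deg p = 3. A generic line meets the curve in up to 3 points.
Observable constraints: it crosses the y-axis at the gridline y = 0; one x-axis crossing is at x = 0.
Solving for integer coefficients yields p as stated.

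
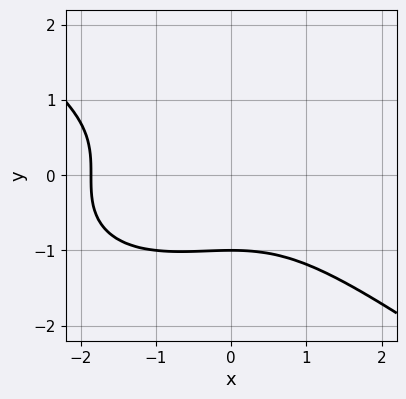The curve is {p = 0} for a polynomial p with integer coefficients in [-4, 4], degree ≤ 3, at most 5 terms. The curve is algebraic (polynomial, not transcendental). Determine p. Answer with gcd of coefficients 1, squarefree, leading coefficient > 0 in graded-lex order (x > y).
x^3 + 3*y^3 + x^2 + 3

First, degree: the shape is more complex than any degree-2 curve, so deg p = 3.
Then, from the axis intercepts and sections: it meets the y-axis at y = -1 (among the integer gridlines).
Finally, putting this together gives p.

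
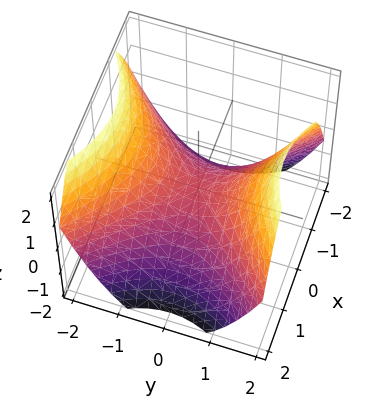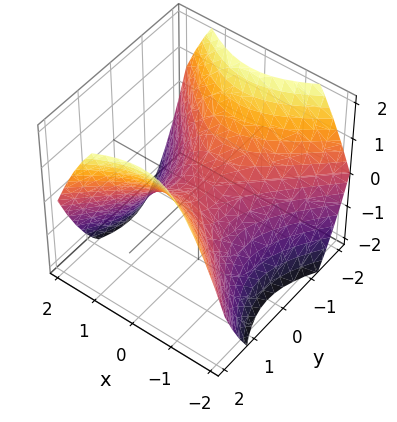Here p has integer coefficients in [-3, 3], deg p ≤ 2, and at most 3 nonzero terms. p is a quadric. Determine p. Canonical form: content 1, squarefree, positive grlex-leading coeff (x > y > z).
2*x^2 - 2*y^2 + 3*z

(a) deg p = 2. A saddle surface; a quadric.
(b) Symmetries: mirror symmetry y ↦ −y ⇒ only even powers of y; the x ↦ −x reflection is a symmetry, so x appears only in even powers.
(c) Reading off the gridlines: one y-axis crossing is at y = 0; it crosses the z-axis at the gridline z = 0.
(d) Assembling these constraints gives the stated polynomial.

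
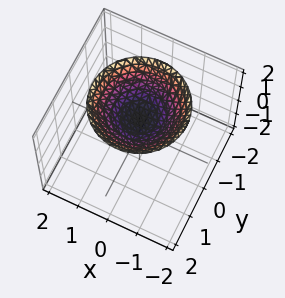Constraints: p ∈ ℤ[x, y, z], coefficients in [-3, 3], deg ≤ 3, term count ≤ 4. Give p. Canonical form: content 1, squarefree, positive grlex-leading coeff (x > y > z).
x^2 + y^2 - 2*z + 2

1. deg p = 2. The shape is more complex than any degree-1 surface.
2. Symmetries: rotational symmetry about the z-axis ⇒ p depends on x, y only through x² + y².
3. Checking where it meets the axes: it misses every integer gridline on the x-axis; a circular section at z = 2 has radius between 1 and 2; it misses every integer gridline on the y-axis; it meets the z-axis at z = 1 (among the integer gridlines).
4. Matching integer coefficients to the picture gives p.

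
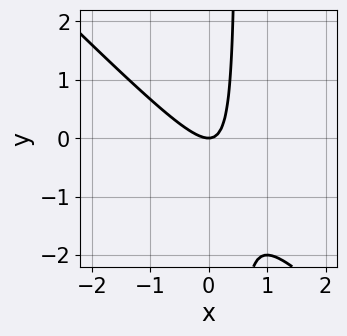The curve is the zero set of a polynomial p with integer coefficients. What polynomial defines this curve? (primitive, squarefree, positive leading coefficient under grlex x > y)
1. Degree: the shape is more complex than any degree-1 curve, so deg p = 2.
2. From the visible intercepts: it meets the x-axis at x = 0 (among the integer gridlines); one y-axis crossing is at y = 0.
3. Assembling these constraints gives the stated polynomial.

2*x^2 + 2*x*y - y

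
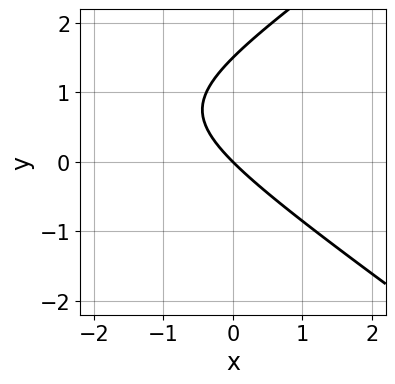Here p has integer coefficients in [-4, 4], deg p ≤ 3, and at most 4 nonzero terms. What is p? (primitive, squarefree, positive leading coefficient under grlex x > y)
x^2 - 2*y^2 + 3*x + 3*y

1. deg p = 2.
2. Checking where it meets the axes: it crosses the x-axis at the gridline x = 0; it crosses the y-axis at the gridline y = 0.
3. These observations pin down the coefficients.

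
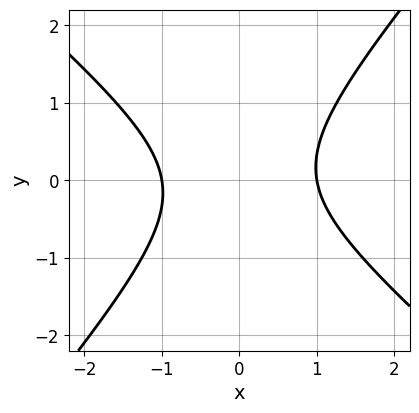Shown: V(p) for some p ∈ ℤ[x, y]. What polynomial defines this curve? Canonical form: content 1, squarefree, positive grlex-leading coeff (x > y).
3*x^2 + x*y - 3*y^2 - 3

Degree: the shape is more complex than any degree-1 curve, so deg p = 2.
Observable constraints: no y-intercept at any integer in the box; among the integer gridlines, it crosses the x-axis at x ∈ {-1, 1}.
Assembling these constraints gives the stated polynomial.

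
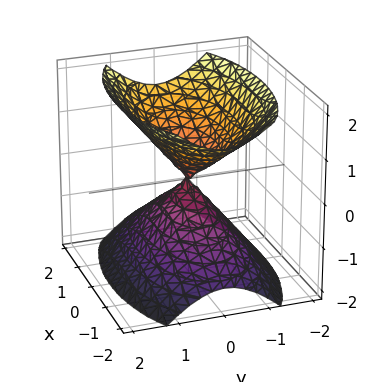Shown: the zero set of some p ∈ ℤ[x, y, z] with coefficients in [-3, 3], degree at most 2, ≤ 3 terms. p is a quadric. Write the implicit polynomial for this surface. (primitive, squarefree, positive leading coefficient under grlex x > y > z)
(a) I count 2 distinct pieces. They look like related sheets of one shape, so recover p as a whole.
(b) Degree: a double cone through the origin; a quadric, so deg p = 2.
(c) Symmetries: it's symmetric under x → −x, forcing even powers of x; the z ↦ −z reflection is a symmetry, so z appears only in even powers; mirror symmetry y ↦ −y ⇒ only even powers of y.
(d) Against the integer gridlines: one z-axis crossing is at z = 0; it meets the y-axis at y = 0 (among the integer gridlines).
(e) Matching integer coefficients to the picture gives p.

x^2 + 3*y^2 - 2*z^2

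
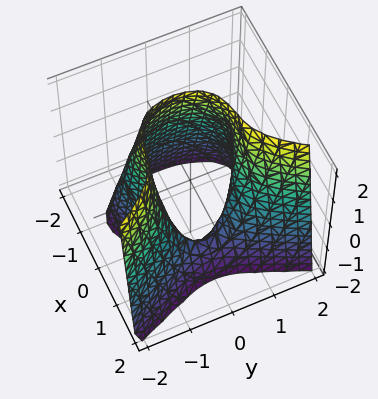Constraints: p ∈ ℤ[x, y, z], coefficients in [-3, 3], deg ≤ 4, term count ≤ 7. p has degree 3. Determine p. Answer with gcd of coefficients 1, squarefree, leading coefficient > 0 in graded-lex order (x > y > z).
3*x^3 + 2*x*z - 3*y^2 - 3*x + 3

1. deg p = 3. A generic line meets the surface in up to 3 points.
2. From the visible intercepts: the y-axis gridline crossings are at y ∈ {-1, 1}; the surface avoids every integer z-axis point in the box.
3. Matching integer coefficients to the picture gives p.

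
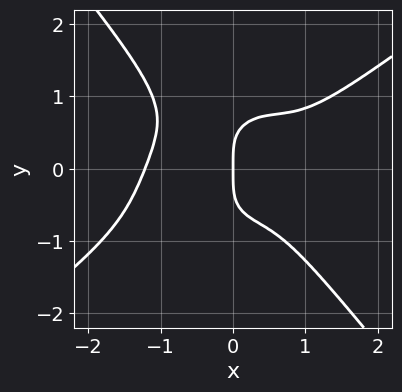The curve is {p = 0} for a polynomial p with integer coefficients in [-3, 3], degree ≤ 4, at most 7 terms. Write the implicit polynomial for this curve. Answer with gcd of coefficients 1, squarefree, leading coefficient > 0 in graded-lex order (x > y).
(a) The degree is 4 — a generic line meets the curve in up to 4 points.
(b) Reading off the gridlines: one x-axis crossing is at x = 0; it meets the y-axis at y = 0 (among the integer gridlines).
(c) These observations pin down the coefficients.

3*x^4 - 3*x^3*y - 3*y^4 - 2*x^2 + 3*x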